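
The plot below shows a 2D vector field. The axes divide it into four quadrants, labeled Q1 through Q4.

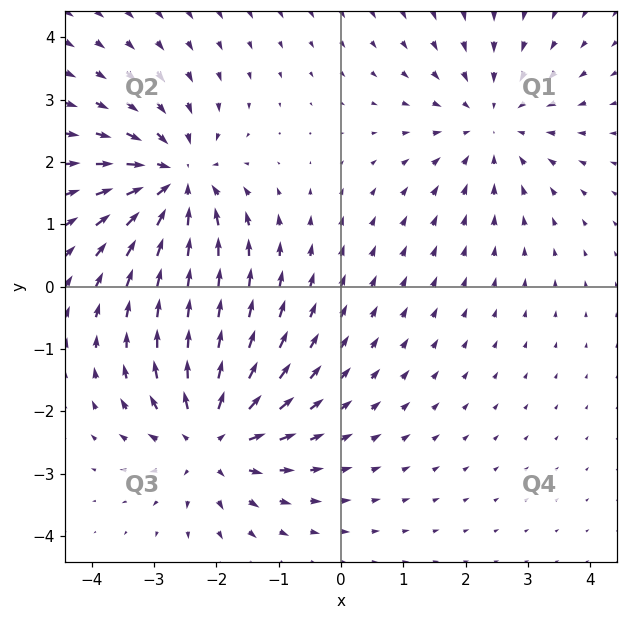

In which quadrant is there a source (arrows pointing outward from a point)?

The source sits at approximately (-2.1, -2.4), which lies in quadrant Q3. The divergence there is about +5, positive as expected for a source.

Q3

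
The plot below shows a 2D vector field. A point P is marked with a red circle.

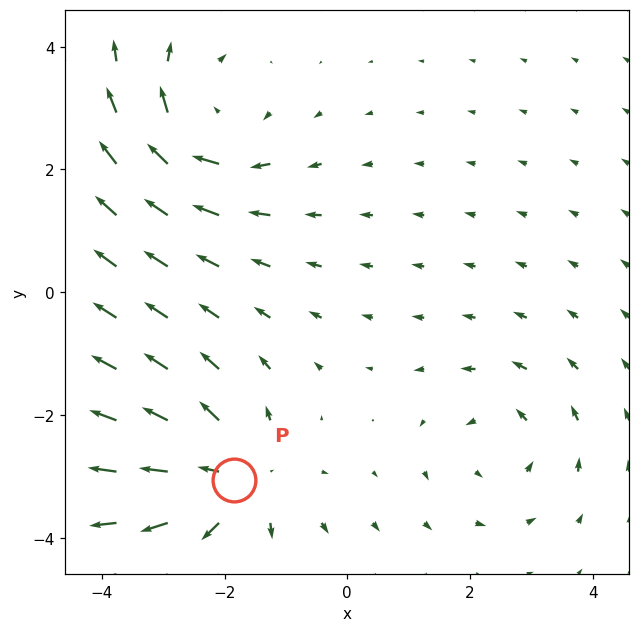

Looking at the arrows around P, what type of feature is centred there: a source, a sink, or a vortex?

At P (-1.8, -3.1) the arrows spread outward. Divergence about +4, curl ≈0 — positive divergence with near-zero curl is a source.

source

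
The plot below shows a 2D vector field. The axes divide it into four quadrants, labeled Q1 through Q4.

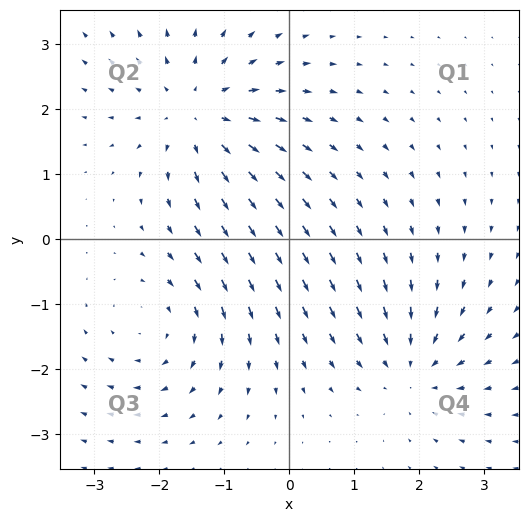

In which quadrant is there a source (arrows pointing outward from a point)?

The source sits at approximately (-1.4, 1.9), which lies in quadrant Q2. The divergence there is about +5, positive as expected for a source.

Q2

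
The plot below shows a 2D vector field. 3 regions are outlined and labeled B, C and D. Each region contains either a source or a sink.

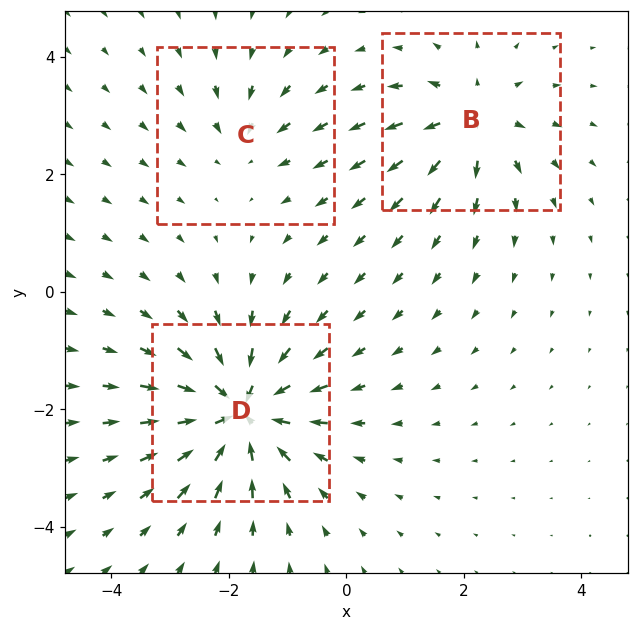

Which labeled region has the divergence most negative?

D

Divergence at each region's feature centre — B: about +4, C: about -2, D: about -6. Region D is most negative.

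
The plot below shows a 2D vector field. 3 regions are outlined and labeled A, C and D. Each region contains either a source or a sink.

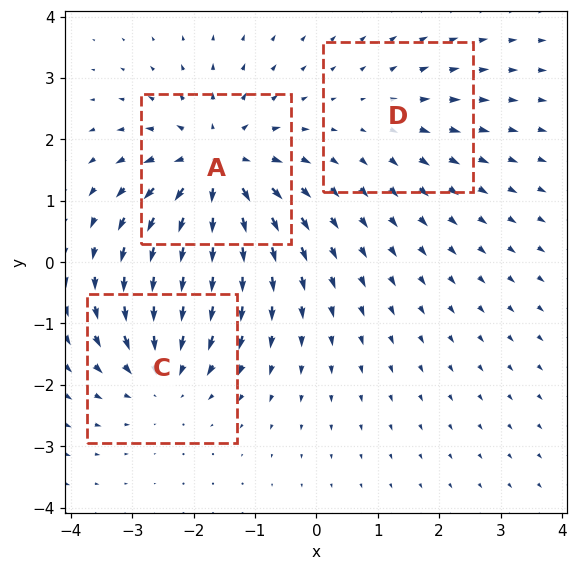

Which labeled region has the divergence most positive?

Divergence at each region's feature centre — A: about +5, C: about -3, D: about +2. Region A is most positive.

A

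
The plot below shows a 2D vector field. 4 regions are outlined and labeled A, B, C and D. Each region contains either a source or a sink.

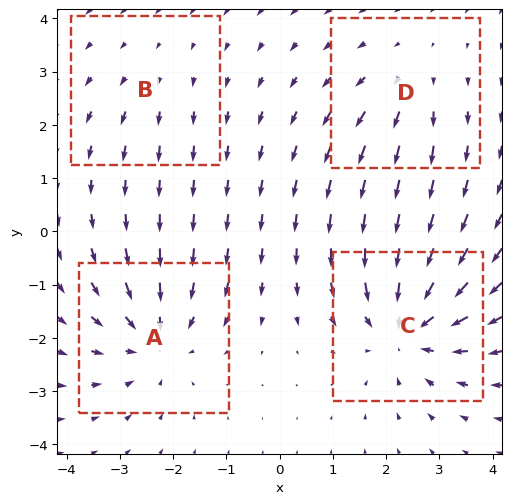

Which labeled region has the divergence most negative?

C

Divergence at each region's feature centre — A: about -5, B: about +2, C: about -6, D: about +3. Region C is most negative.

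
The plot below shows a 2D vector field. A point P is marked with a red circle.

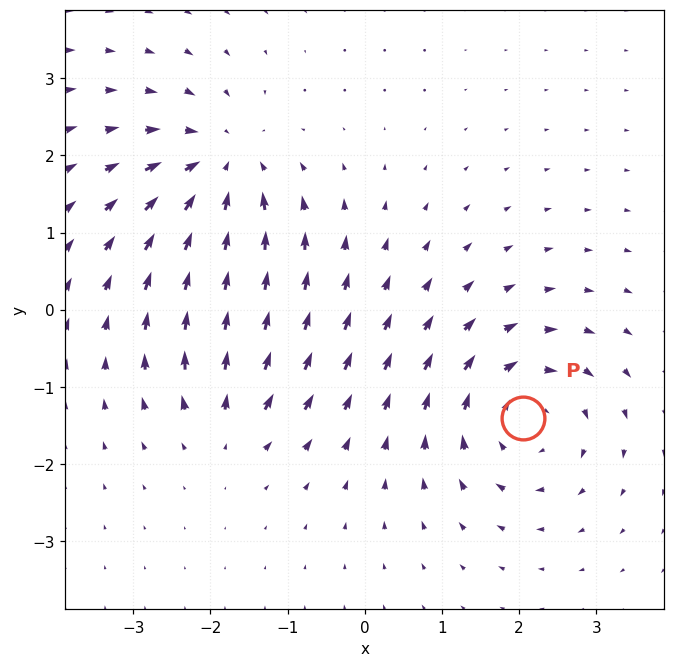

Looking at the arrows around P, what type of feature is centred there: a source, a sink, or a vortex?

vortex

At P (2.1, -1.4) the arrows circulate clockwise. Divergence ≈0, curl about -5 — near-zero divergence with nonzero curl is a vortex.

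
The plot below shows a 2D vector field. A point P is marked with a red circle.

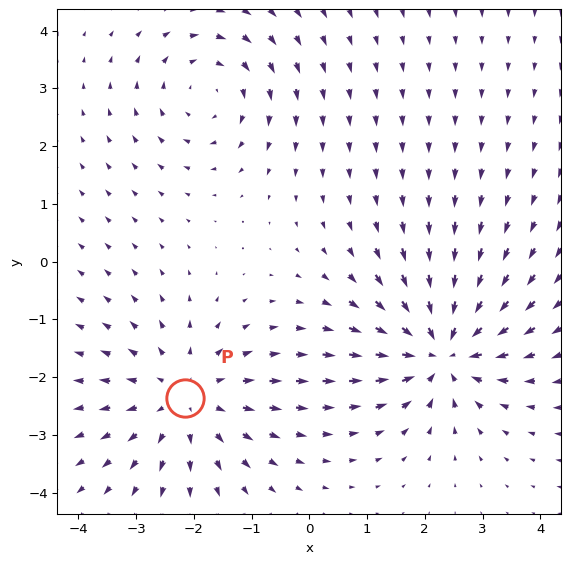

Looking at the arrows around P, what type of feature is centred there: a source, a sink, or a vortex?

At P (-2.1, -2.4) the arrows spread outward. Divergence about +3, curl ≈0 — positive divergence with near-zero curl is a source.

source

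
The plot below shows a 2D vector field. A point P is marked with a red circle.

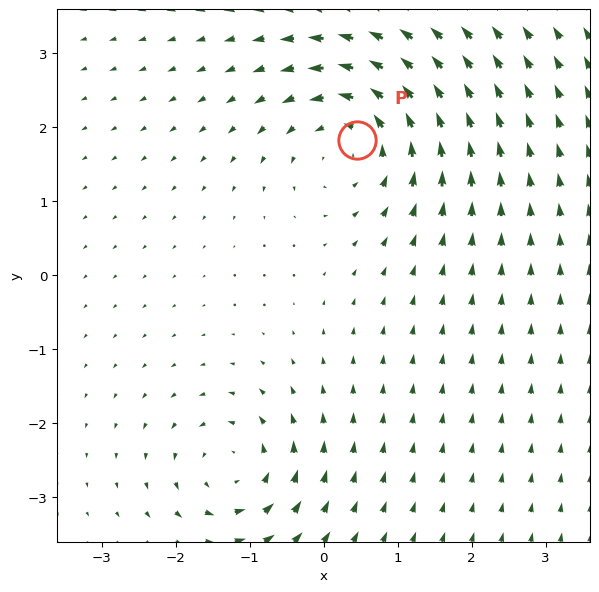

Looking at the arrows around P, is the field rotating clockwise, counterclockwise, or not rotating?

counterclockwise

Near P at (0.5, 1.8) the arrows circulate counterclockwise. The curl (z-component) there is about +5; positive curl means counterclockwise rotation.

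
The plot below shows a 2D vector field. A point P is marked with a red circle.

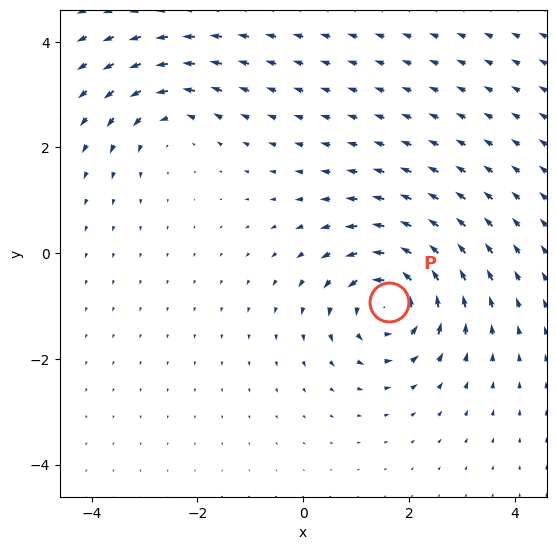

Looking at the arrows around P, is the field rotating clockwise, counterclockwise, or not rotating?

Near P at (1.6, -0.9) the arrows circulate counterclockwise. The curl (z-component) there is about +6; positive curl means counterclockwise rotation.

counterclockwise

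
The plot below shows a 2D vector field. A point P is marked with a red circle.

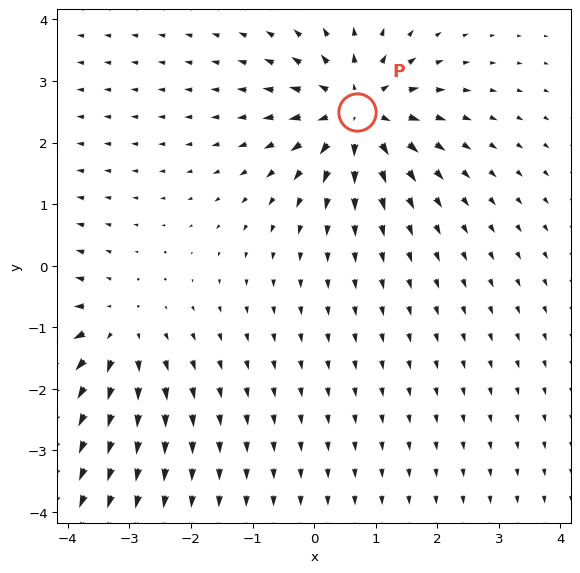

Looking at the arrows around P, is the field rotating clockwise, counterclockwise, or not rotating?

not rotating

Near P at (0.7, 2.5) the arrows show no circulation. The curl there is ≈0.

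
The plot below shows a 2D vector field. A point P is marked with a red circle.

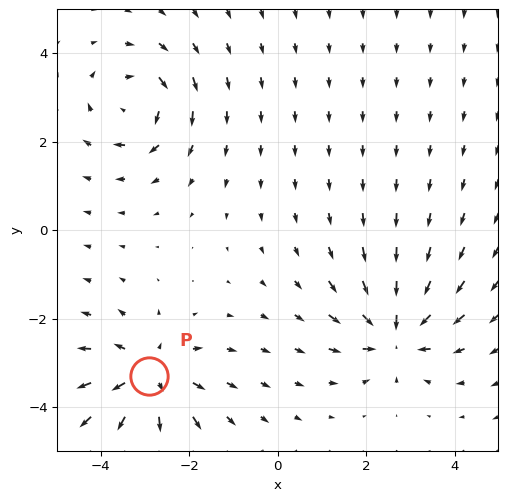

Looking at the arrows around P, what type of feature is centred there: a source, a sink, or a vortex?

source

At P (-2.9, -3.3) the arrows spread outward. Divergence about +4, curl ≈0 — positive divergence with near-zero curl is a source.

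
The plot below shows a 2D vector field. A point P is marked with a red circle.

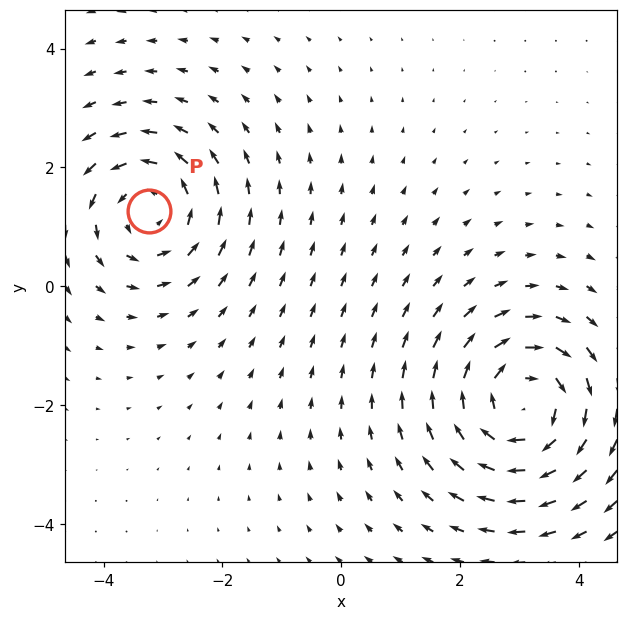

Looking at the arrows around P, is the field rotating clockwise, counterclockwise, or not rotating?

counterclockwise

Near P at (-3.2, 1.3) the arrows circulate counterclockwise. The curl (z-component) there is about +2; positive curl means counterclockwise rotation.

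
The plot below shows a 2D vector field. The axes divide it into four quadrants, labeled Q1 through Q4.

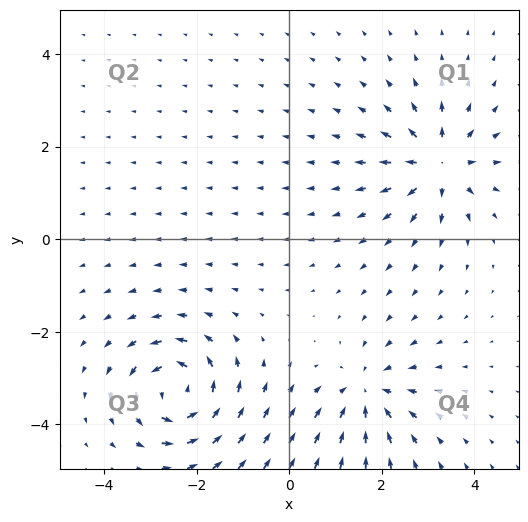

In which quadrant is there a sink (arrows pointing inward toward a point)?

The sink sits at approximately (1.7, -3.3), which lies in quadrant Q4. The divergence there is about -4, negative as expected for a sink.

Q4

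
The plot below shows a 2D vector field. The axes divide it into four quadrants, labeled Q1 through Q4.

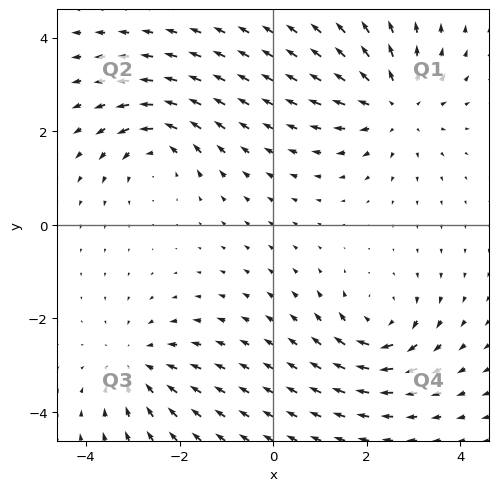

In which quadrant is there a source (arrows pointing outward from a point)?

Q1

The source sits at approximately (2.6, 2.5), which lies in quadrant Q1. The divergence there is about +4, positive as expected for a source.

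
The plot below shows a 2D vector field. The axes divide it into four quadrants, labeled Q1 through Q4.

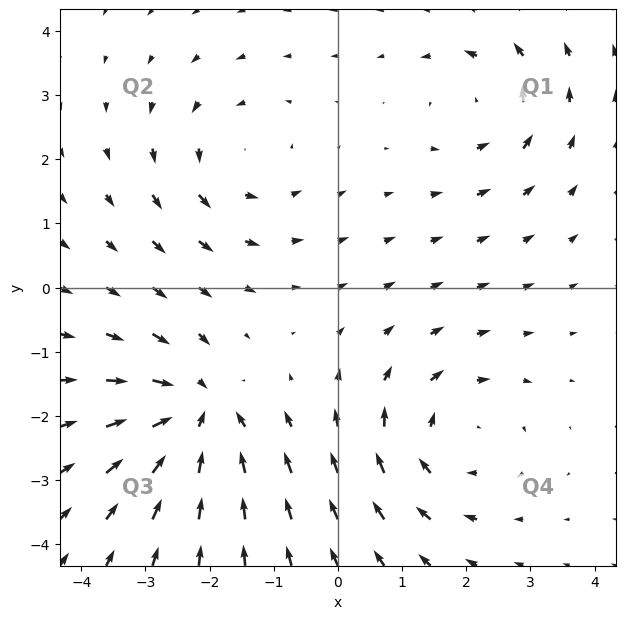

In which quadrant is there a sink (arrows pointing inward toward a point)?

Q3

The sink sits at approximately (-2.2, -2.0), which lies in quadrant Q3. The divergence there is about -6, negative as expected for a sink.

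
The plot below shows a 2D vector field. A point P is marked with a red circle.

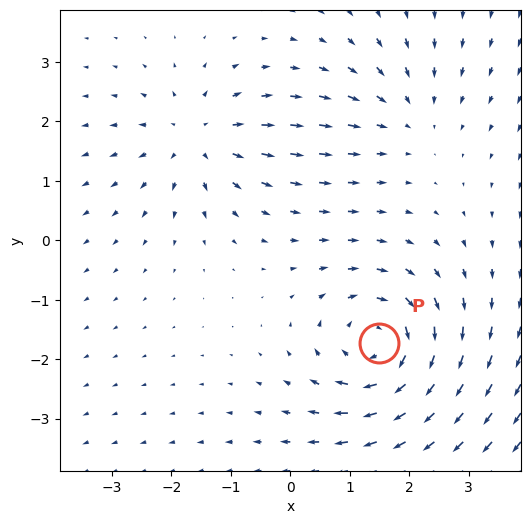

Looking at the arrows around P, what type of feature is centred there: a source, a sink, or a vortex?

At P (1.5, -1.7) the arrows circulate clockwise. Divergence ≈0, curl about -5 — near-zero divergence with nonzero curl is a vortex.

vortex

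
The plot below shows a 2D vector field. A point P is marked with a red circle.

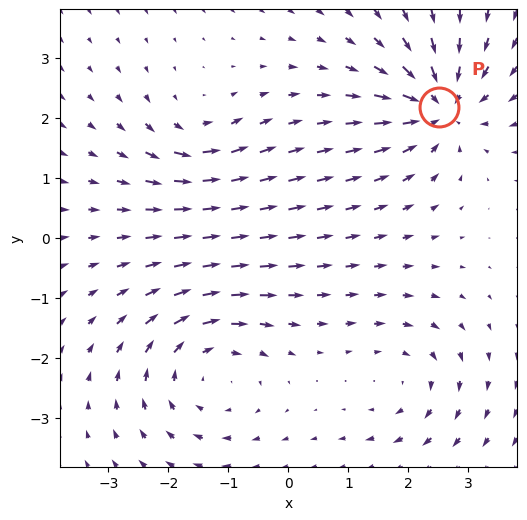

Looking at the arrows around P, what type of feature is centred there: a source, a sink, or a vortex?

At P (2.5, 2.2) the arrows converge inward. Divergence about -6, curl ≈0 — negative divergence with near-zero curl is a sink.

sink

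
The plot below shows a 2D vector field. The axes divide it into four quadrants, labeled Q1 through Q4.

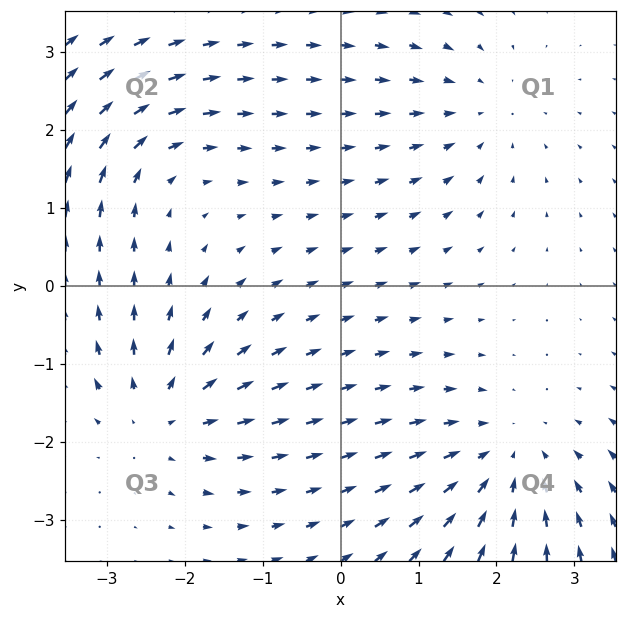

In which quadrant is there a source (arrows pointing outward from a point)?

The source sits at approximately (-2.3, -1.6), which lies in quadrant Q3. The divergence there is about +4, positive as expected for a source.

Q3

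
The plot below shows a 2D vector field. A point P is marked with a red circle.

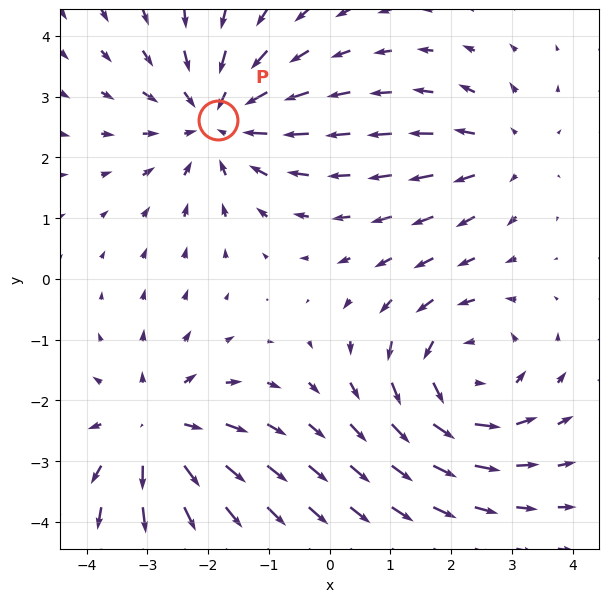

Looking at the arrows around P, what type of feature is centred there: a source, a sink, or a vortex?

sink

At P (-1.8, 2.6) the arrows converge inward. Divergence about -4, curl ≈0 — negative divergence with near-zero curl is a sink.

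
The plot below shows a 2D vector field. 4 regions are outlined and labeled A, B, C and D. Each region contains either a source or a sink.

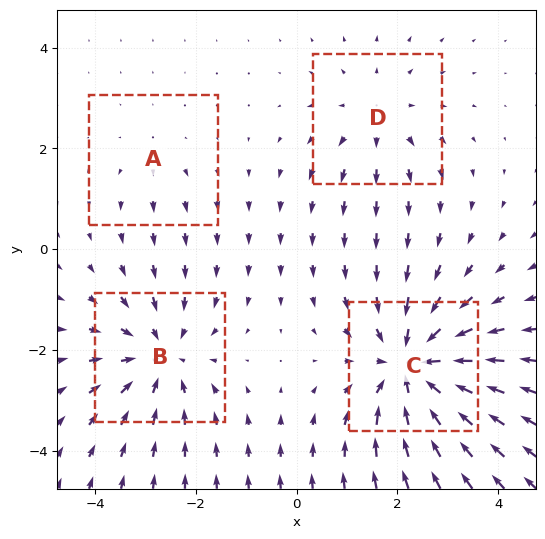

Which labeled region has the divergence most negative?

Divergence at each region's feature centre — A: about +2, B: about -4, C: about -6, D: about +3. Region C is most negative.

C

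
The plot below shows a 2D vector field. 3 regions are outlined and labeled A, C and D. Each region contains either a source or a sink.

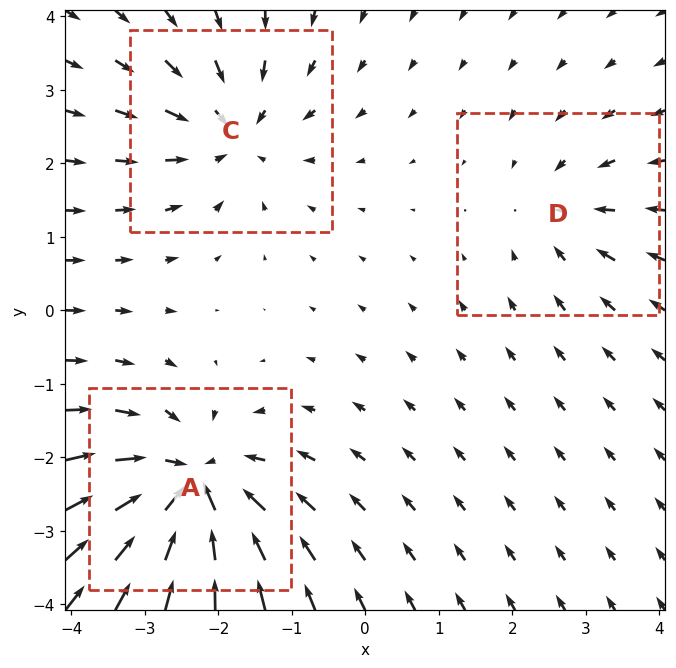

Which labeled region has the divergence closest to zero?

Divergence at each region's feature centre — A: about -5, C: about -4, D: about -2. Region D is closest to zero.

D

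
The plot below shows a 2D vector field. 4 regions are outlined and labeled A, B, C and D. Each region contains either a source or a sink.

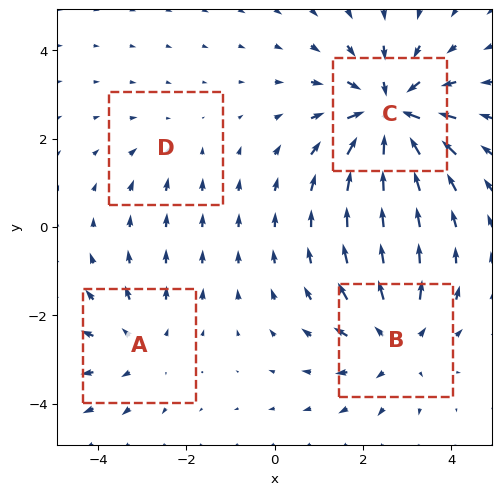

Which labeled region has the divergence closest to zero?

D

Divergence at each region's feature centre — A: about +3, B: about +4, C: about -6, D: about -2. Region D is closest to zero.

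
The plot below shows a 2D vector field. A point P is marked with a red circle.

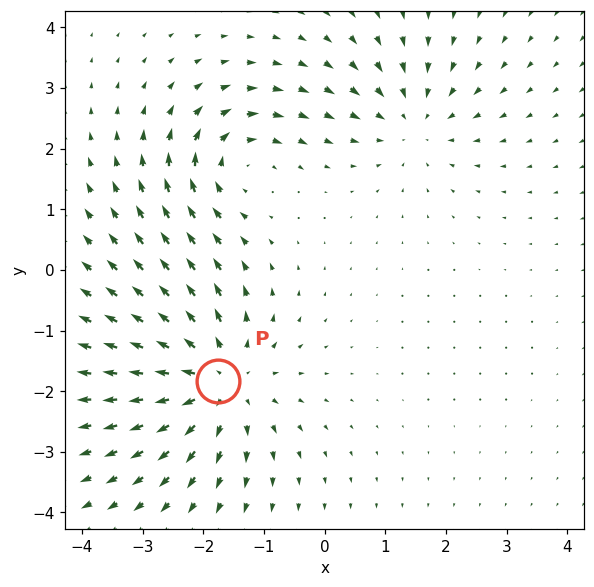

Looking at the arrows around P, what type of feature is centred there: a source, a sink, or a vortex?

source

At P (-1.8, -1.8) the arrows spread outward. Divergence about +5, curl ≈0 — positive divergence with near-zero curl is a source.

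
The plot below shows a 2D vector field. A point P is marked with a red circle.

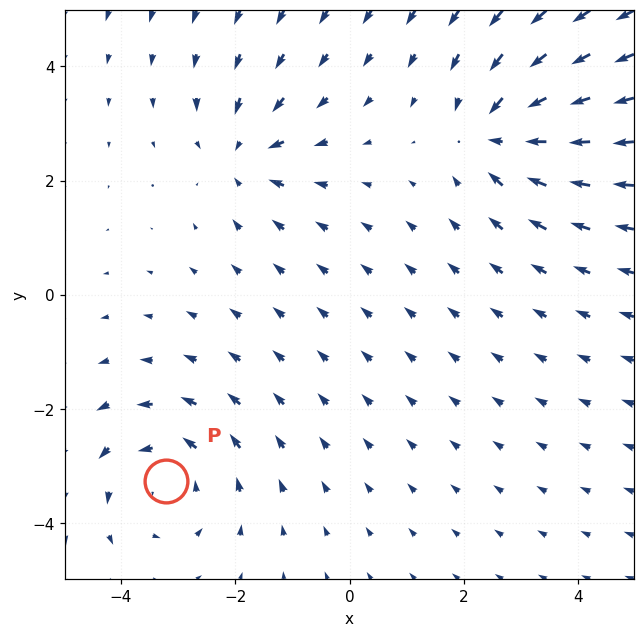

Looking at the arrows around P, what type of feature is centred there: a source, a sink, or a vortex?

vortex

At P (-3.2, -3.3) the arrows circulate counterclockwise. Divergence ≈0, curl about +3 — near-zero divergence with nonzero curl is a vortex.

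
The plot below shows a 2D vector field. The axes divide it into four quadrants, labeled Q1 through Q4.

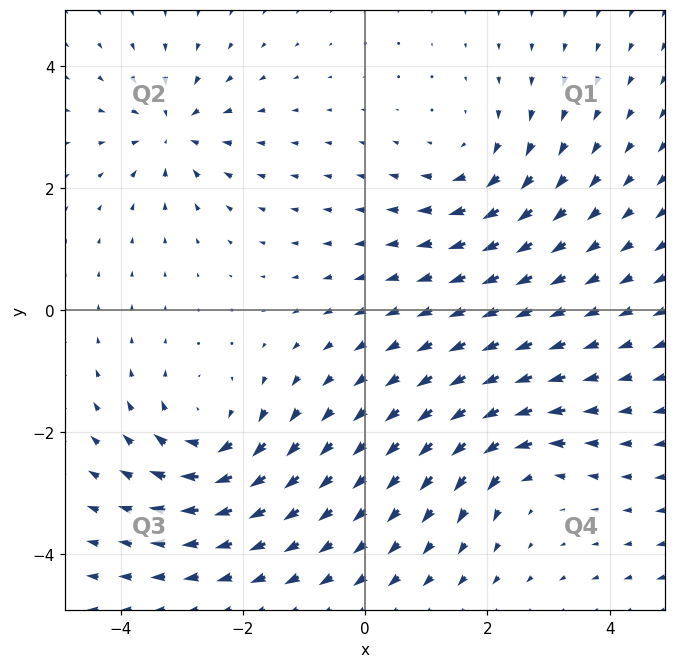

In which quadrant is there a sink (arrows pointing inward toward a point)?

Q2

The sink sits at approximately (-3.2, 2.9), which lies in quadrant Q2. The divergence there is about -5, negative as expected for a sink.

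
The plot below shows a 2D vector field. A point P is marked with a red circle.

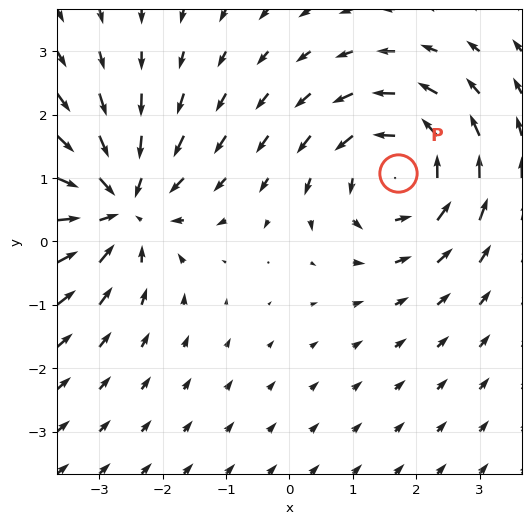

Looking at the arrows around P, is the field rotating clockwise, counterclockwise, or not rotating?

counterclockwise

Near P at (1.7, 1.1) the arrows circulate counterclockwise. The curl (z-component) there is about +3; positive curl means counterclockwise rotation.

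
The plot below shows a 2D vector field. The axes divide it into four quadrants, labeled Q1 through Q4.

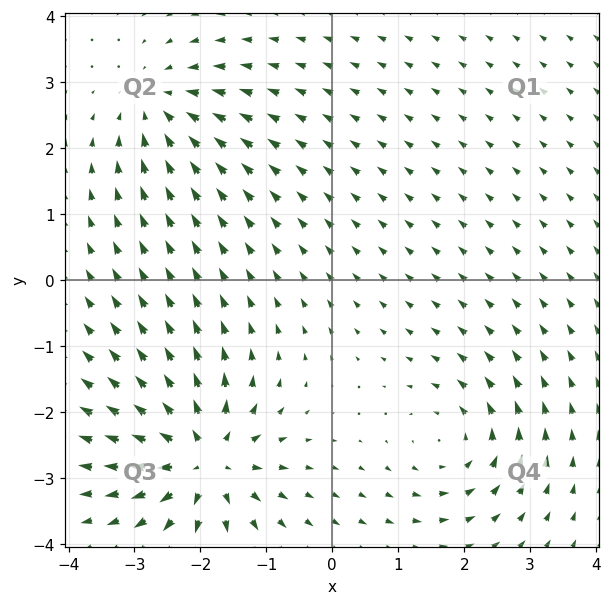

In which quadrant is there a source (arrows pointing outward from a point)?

The source sits at approximately (-1.9, -2.7), which lies in quadrant Q3. The divergence there is about +7, positive as expected for a source.

Q3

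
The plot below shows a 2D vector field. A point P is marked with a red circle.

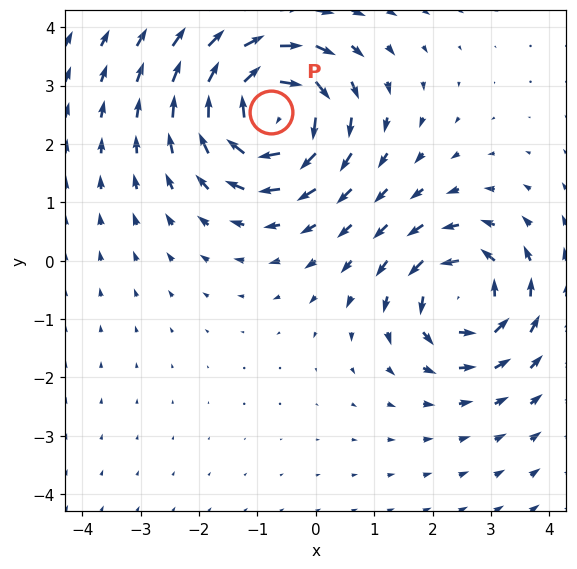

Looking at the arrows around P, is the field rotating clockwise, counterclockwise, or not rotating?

clockwise

Near P at (-0.8, 2.5) the arrows circulate clockwise. The curl (z-component) there is about -5; negative curl means clockwise rotation.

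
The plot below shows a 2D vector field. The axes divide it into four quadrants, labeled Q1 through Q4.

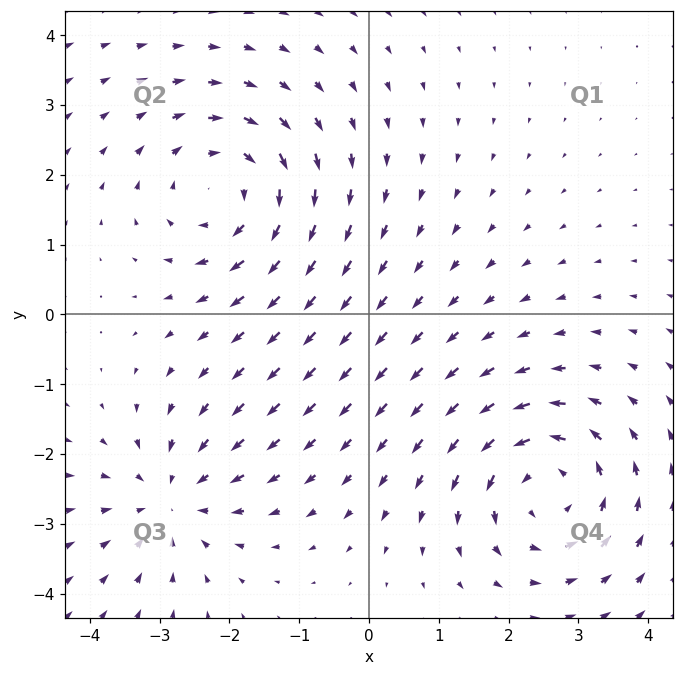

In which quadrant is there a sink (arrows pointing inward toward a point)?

The sink sits at approximately (-2.8, -2.6), which lies in quadrant Q3. The divergence there is about -4, negative as expected for a sink.

Q3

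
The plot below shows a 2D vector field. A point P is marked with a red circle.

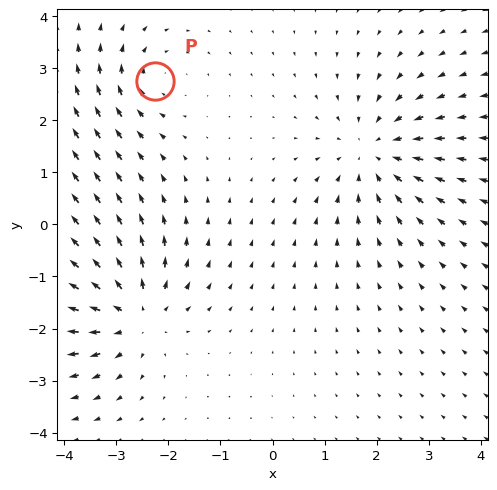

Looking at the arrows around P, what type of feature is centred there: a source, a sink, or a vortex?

At P (-2.3, 2.7) the arrows circulate clockwise. Divergence ≈0, curl about -3 — near-zero divergence with nonzero curl is a vortex.

vortex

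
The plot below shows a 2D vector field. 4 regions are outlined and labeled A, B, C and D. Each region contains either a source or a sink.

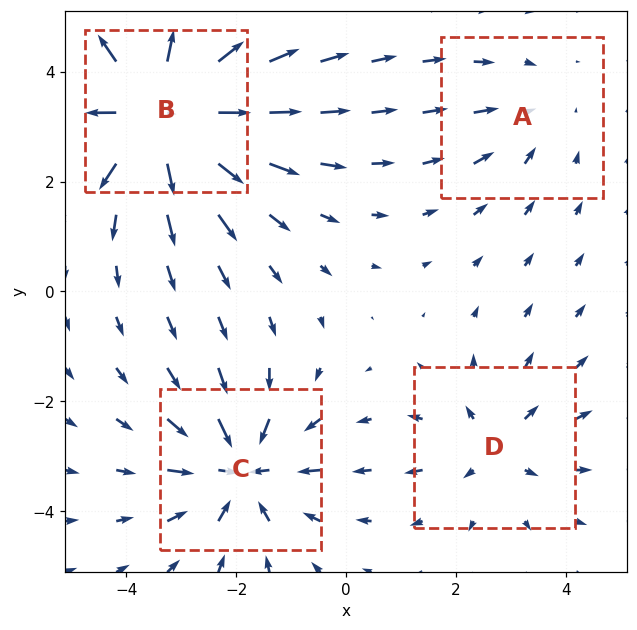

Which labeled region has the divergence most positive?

B

Divergence at each region's feature centre — A: about -2, B: about +7, C: about -5, D: about +3. Region B is most positive.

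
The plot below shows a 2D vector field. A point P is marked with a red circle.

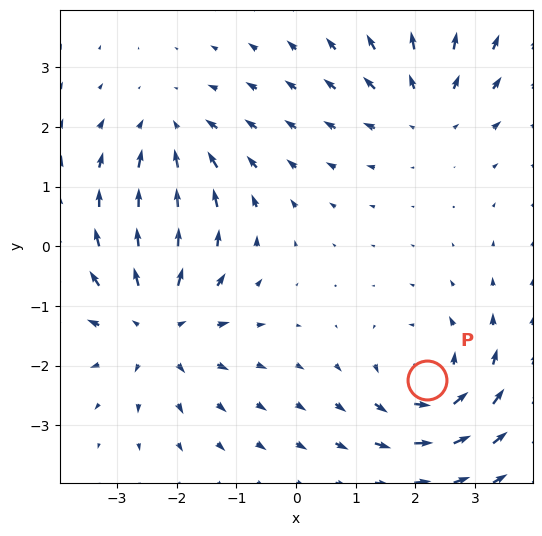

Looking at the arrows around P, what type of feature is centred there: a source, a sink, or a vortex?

vortex

At P (2.2, -2.2) the arrows circulate counterclockwise. Divergence ≈0, curl about +4 — near-zero divergence with nonzero curl is a vortex.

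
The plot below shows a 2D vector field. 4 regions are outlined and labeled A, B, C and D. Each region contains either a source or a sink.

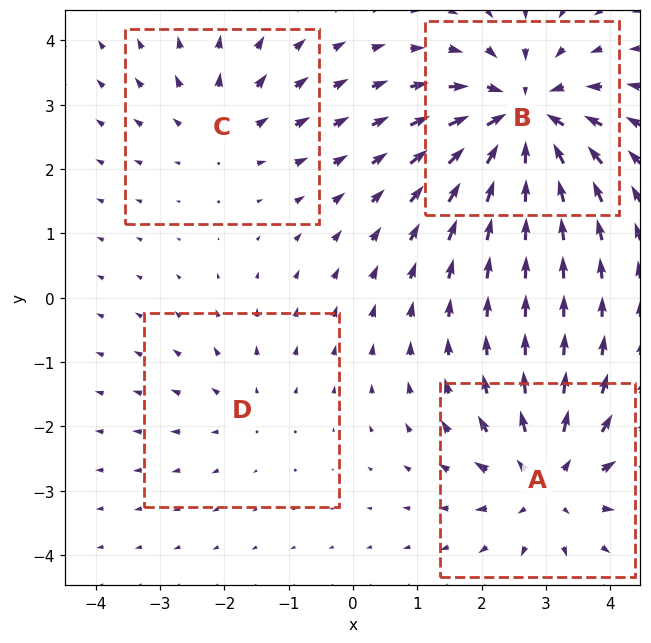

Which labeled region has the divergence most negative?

B

Divergence at each region's feature centre — A: about +5, B: about -7, C: about +3, D: about +2. Region B is most negative.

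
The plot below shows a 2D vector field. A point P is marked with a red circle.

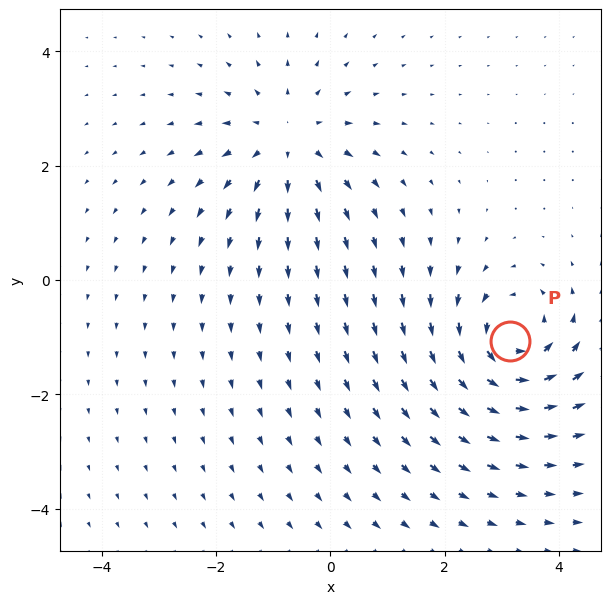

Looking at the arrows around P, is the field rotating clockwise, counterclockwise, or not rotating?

counterclockwise

Near P at (3.1, -1.1) the arrows circulate counterclockwise. The curl (z-component) there is about +4; positive curl means counterclockwise rotation.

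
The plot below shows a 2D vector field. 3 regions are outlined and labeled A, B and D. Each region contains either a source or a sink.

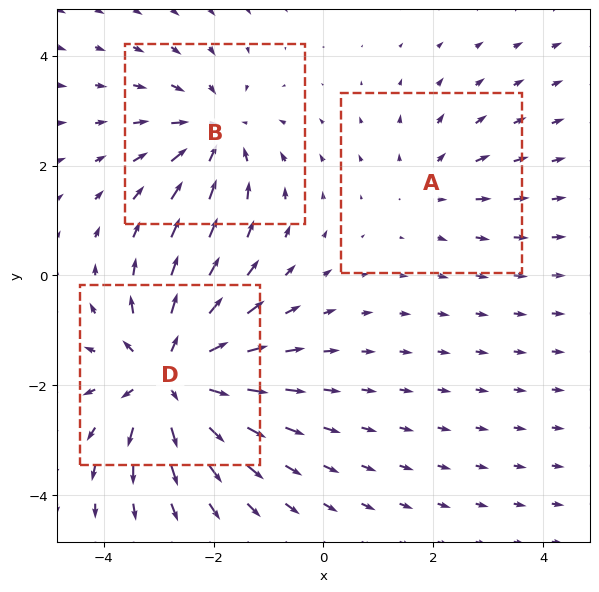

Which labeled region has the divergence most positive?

Divergence at each region's feature centre — A: about +2, B: about -3, D: about +5. Region D is most positive.

D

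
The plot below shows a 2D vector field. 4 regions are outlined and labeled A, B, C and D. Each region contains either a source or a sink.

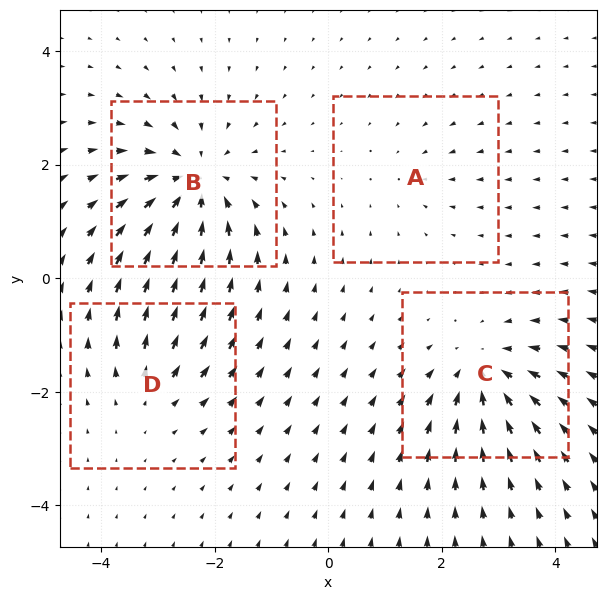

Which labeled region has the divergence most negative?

Divergence at each region's feature centre — A: about -2, B: about -7, C: about -5, D: about +3. Region B is most negative.

B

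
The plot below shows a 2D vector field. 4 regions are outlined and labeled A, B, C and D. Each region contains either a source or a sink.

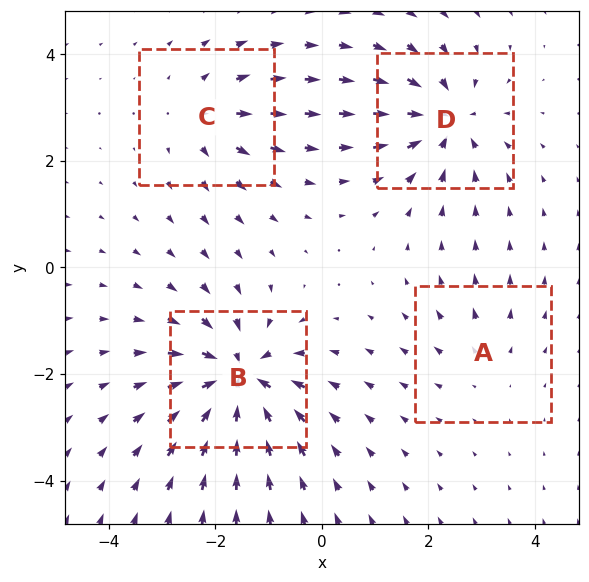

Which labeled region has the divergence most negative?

B

Divergence at each region's feature centre — A: about +2, B: about -8, C: about +4, D: about -6. Region B is most negative.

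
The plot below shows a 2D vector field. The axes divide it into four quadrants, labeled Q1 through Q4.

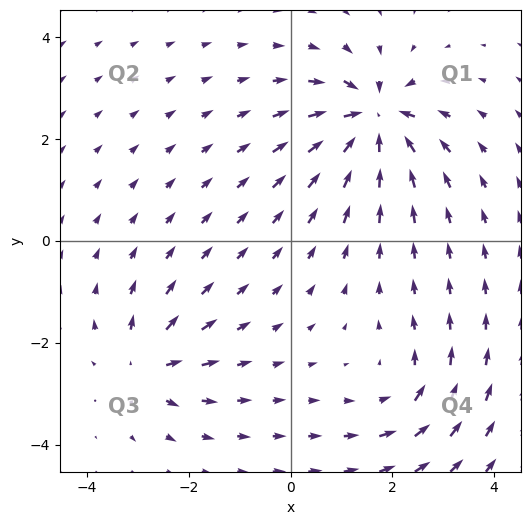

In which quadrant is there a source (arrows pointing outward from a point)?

The source sits at approximately (-2.8, -2.5), which lies in quadrant Q3. The divergence there is about +4, positive as expected for a source.

Q3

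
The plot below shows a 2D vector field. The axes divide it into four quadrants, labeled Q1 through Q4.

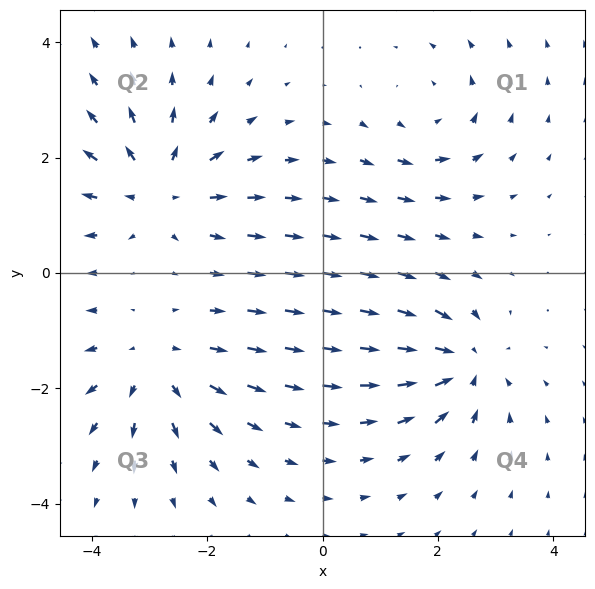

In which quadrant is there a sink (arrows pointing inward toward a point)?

Q4

The sink sits at approximately (2.4, -1.6), which lies in quadrant Q4. The divergence there is about -5, negative as expected for a sink.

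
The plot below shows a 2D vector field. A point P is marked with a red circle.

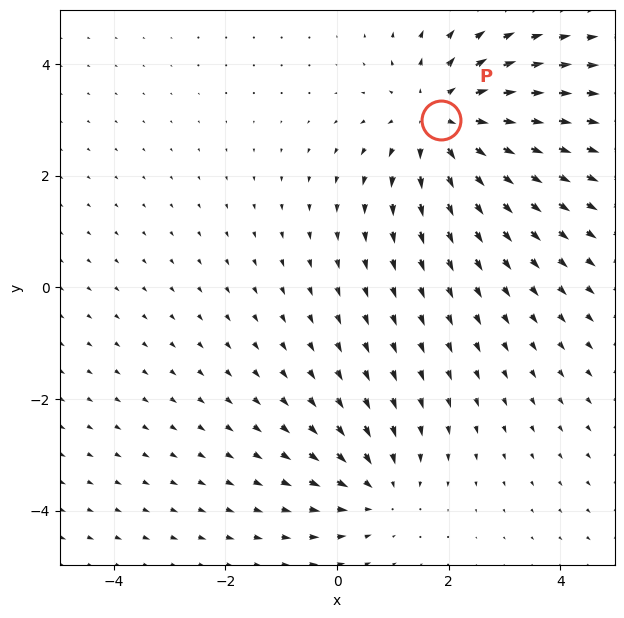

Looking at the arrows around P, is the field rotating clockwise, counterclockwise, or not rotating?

Near P at (1.9, 3.0) the arrows show no circulation. The curl there is ≈0.

not rotating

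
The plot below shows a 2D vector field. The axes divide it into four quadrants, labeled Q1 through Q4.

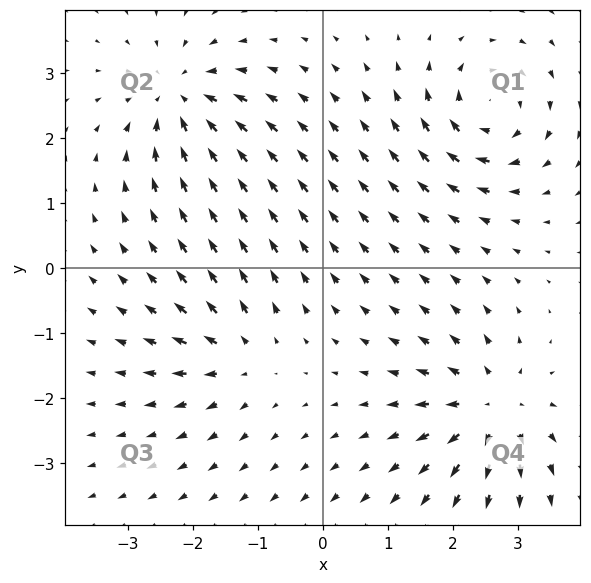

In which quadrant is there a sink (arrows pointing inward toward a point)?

Q2

The sink sits at approximately (-2.2, 2.6), which lies in quadrant Q2. The divergence there is about -6, negative as expected for a sink.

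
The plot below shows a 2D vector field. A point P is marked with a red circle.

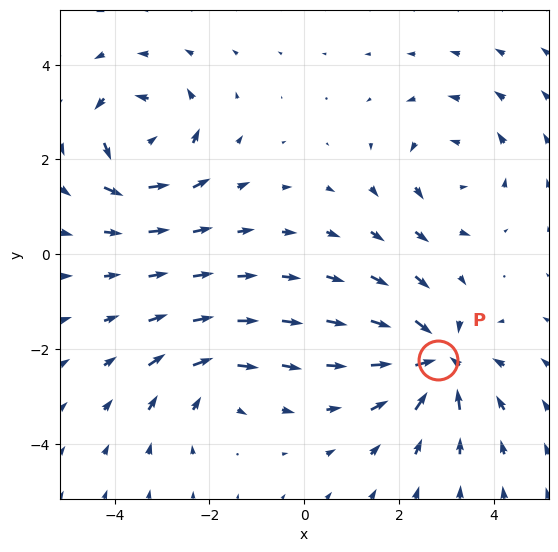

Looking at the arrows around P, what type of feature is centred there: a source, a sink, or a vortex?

sink

At P (2.8, -2.2) the arrows converge inward. Divergence about -7, curl ≈0 — negative divergence with near-zero curl is a sink.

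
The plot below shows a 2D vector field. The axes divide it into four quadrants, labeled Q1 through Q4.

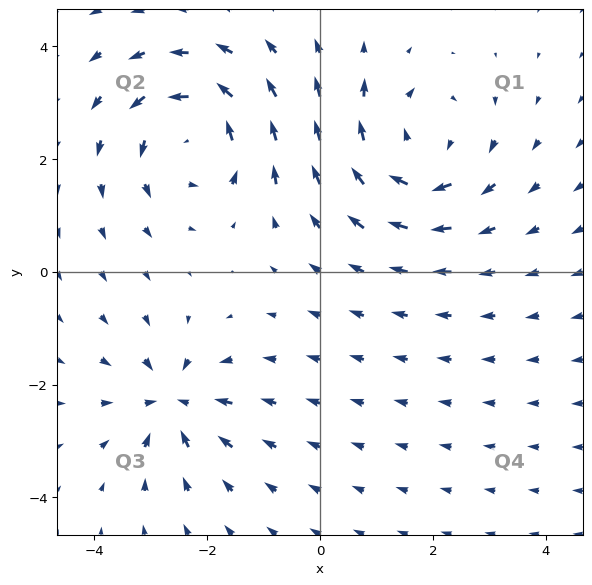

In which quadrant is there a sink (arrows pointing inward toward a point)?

The sink sits at approximately (-2.6, -2.3), which lies in quadrant Q3. The divergence there is about -4, negative as expected for a sink.

Q3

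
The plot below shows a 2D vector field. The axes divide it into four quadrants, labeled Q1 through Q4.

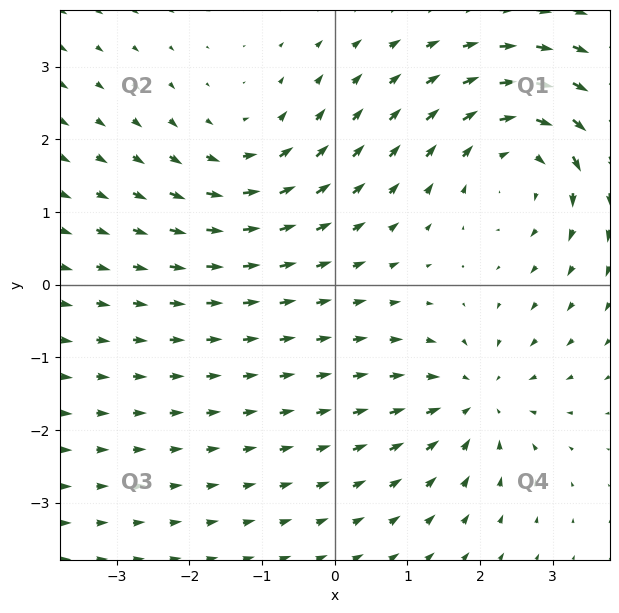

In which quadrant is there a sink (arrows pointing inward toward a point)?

Q4

The sink sits at approximately (1.9, -1.6), which lies in quadrant Q4. The divergence there is about -3, negative as expected for a sink.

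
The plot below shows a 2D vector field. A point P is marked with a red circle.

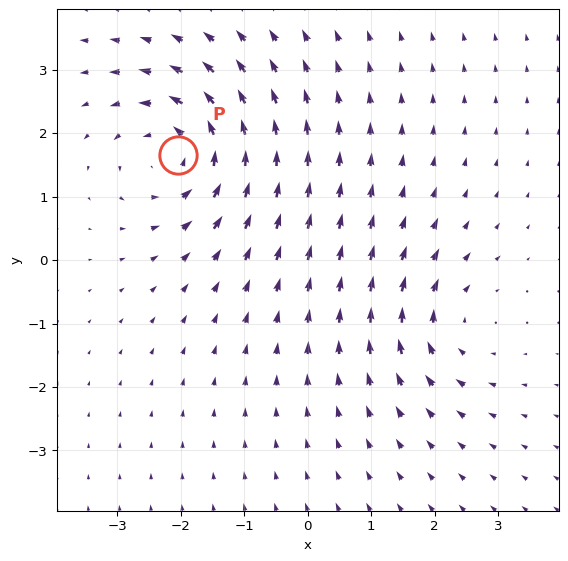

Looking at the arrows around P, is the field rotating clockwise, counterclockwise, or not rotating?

Near P at (-2.0, 1.7) the arrows circulate counterclockwise. The curl (z-component) there is about +4; positive curl means counterclockwise rotation.

counterclockwise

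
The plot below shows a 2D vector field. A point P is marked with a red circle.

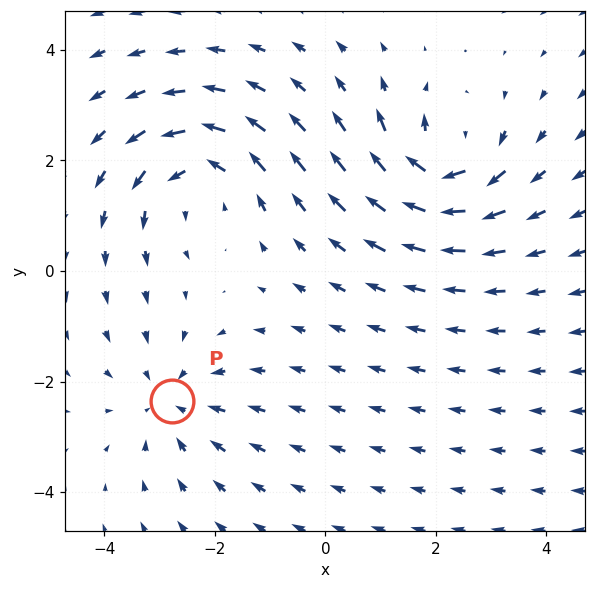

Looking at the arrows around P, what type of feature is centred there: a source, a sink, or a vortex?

sink

At P (-2.8, -2.4) the arrows converge inward. Divergence about -2, curl ≈0 — negative divergence with near-zero curl is a sink.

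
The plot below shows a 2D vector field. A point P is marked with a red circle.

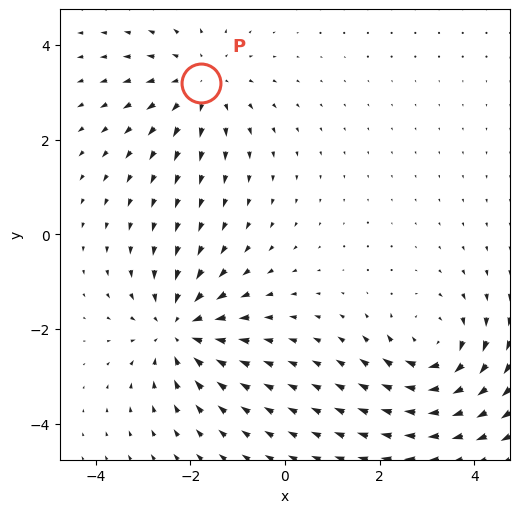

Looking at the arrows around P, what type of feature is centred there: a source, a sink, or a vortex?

At P (-1.8, 3.2) the arrows spread outward. Divergence about +3, curl ≈0 — positive divergence with near-zero curl is a source.

source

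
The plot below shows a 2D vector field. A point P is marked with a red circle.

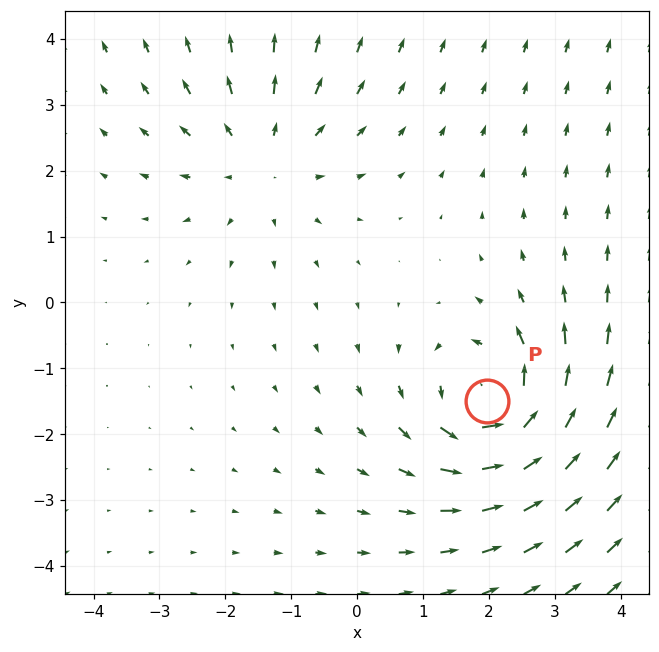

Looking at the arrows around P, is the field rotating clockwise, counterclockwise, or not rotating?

counterclockwise

Near P at (2.0, -1.5) the arrows circulate counterclockwise. The curl (z-component) there is about +5; positive curl means counterclockwise rotation.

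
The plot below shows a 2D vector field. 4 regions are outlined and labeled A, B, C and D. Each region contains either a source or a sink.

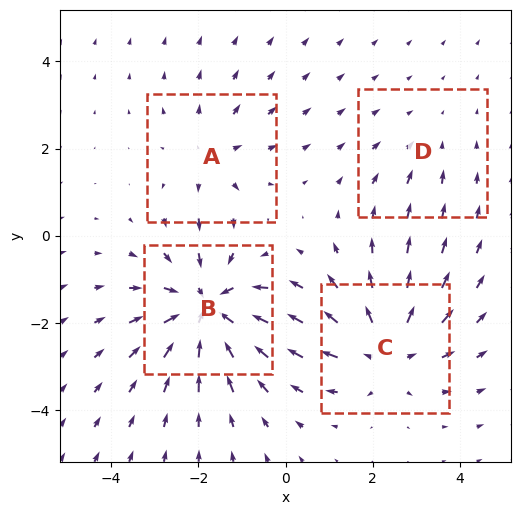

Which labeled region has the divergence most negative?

B

Divergence at each region's feature centre — A: about +3, B: about -6, C: about +4, D: about -2. Region B is most negative.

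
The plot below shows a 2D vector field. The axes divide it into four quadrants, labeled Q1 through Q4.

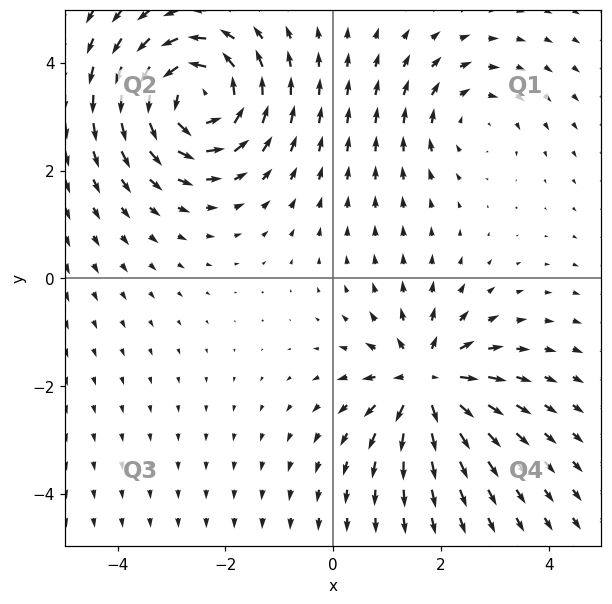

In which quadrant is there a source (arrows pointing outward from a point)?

Q4

The source sits at approximately (1.7, -1.9), which lies in quadrant Q4. The divergence there is about +5, positive as expected for a source.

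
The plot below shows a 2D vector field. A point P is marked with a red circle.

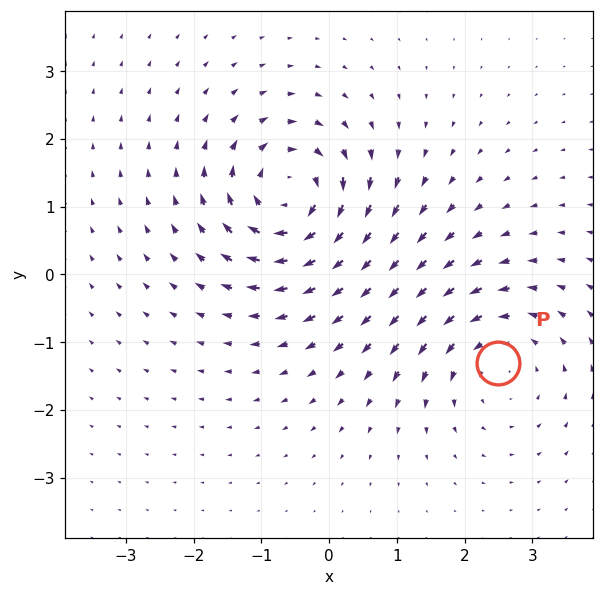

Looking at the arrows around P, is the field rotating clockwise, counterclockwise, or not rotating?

Near P at (2.5, -1.3) the arrows circulate counterclockwise. The curl (z-component) there is about +3; positive curl means counterclockwise rotation.

counterclockwise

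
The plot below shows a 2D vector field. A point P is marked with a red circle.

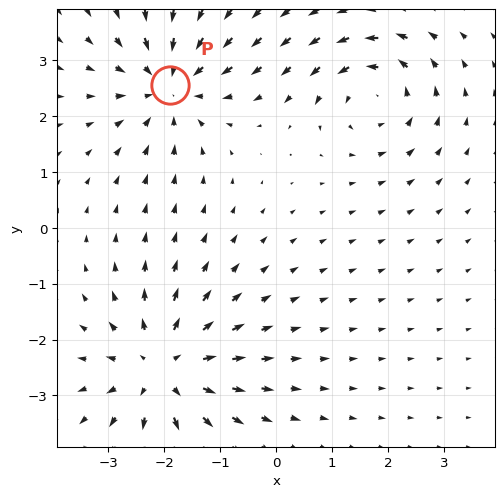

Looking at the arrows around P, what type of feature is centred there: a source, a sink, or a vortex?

At P (-1.9, 2.6) the arrows converge inward. Divergence about -4, curl ≈0 — negative divergence with near-zero curl is a sink.

sink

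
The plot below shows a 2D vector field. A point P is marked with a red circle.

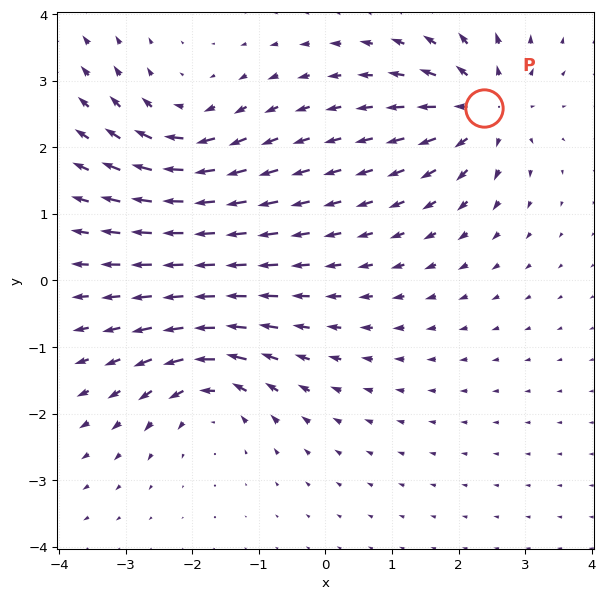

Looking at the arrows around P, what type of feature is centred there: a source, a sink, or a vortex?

source

At P (2.4, 2.6) the arrows spread outward. Divergence about +6, curl ≈0 — positive divergence with near-zero curl is a source.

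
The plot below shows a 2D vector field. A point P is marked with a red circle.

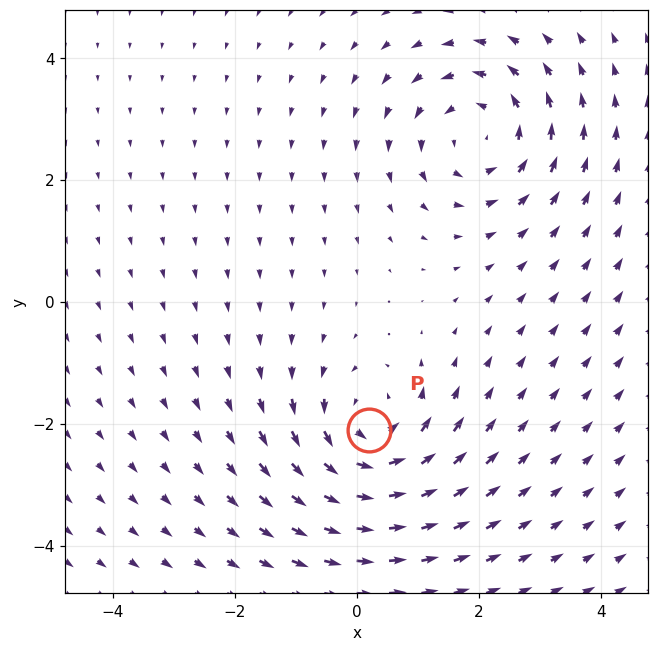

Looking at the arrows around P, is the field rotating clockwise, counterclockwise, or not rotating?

Near P at (0.2, -2.1) the arrows circulate counterclockwise. The curl (z-component) there is about +4; positive curl means counterclockwise rotation.

counterclockwise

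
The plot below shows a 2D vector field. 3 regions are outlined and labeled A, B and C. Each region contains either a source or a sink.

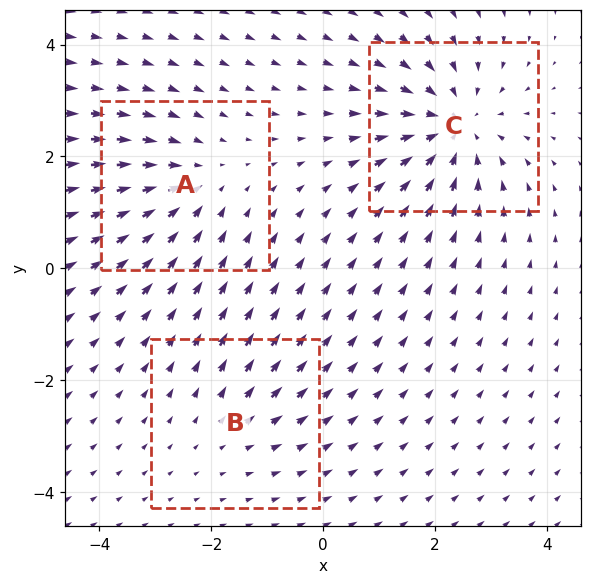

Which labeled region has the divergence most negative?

C

Divergence at each region's feature centre — A: about -3, B: about +2, C: about -5. Region C is most negative.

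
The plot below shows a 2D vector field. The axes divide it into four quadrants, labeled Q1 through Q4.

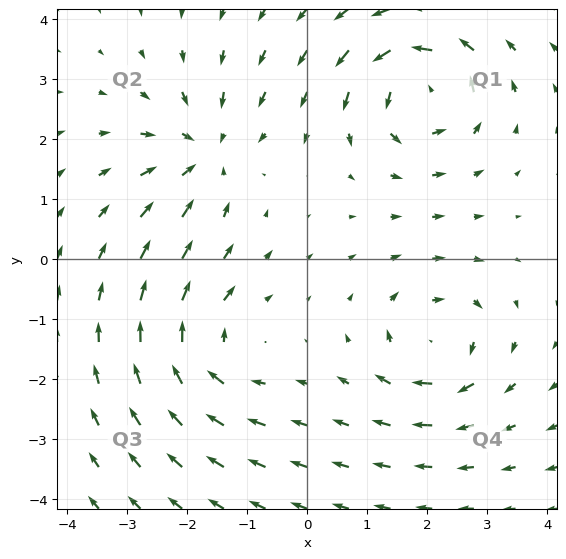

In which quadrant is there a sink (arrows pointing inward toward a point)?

The sink sits at approximately (-1.7, 1.8), which lies in quadrant Q2. The divergence there is about -3, negative as expected for a sink.

Q2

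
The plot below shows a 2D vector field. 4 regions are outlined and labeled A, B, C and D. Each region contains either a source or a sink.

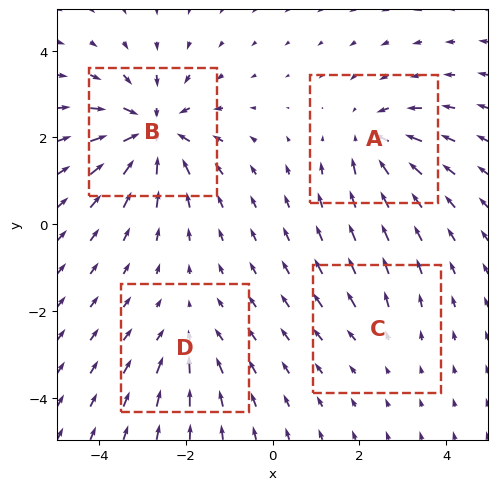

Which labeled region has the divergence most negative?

B

Divergence at each region's feature centre — A: about -5, B: about -7, C: about +2, D: about -3. Region B is most negative.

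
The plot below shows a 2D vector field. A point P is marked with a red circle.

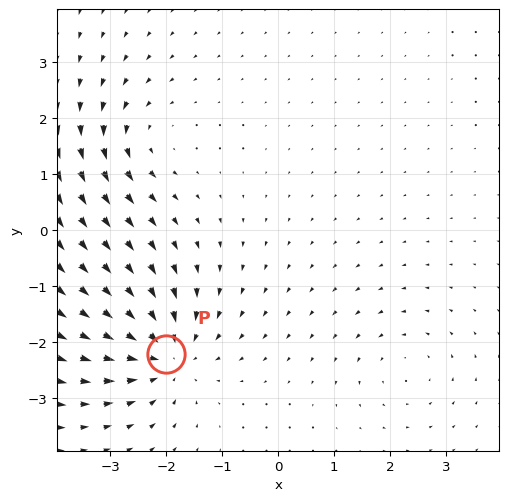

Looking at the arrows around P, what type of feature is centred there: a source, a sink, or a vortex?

sink

At P (-2.0, -2.2) the arrows converge inward. Divergence about -6, curl ≈0 — negative divergence with near-zero curl is a sink.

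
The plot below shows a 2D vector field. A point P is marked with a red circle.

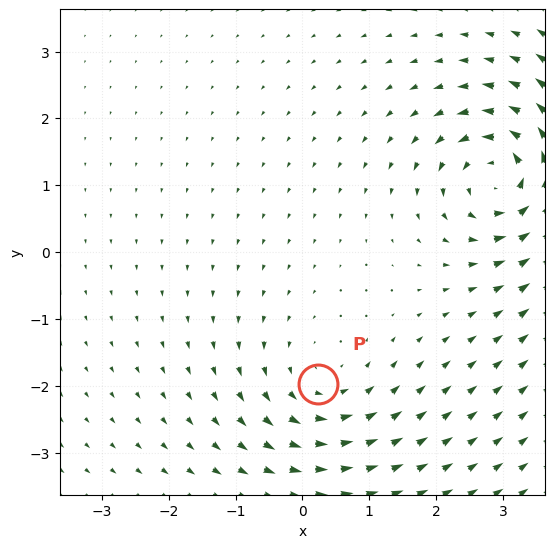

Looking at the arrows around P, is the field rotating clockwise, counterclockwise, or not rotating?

Near P at (0.2, -2.0) the arrows circulate counterclockwise. The curl (z-component) there is about +3; positive curl means counterclockwise rotation.

counterclockwise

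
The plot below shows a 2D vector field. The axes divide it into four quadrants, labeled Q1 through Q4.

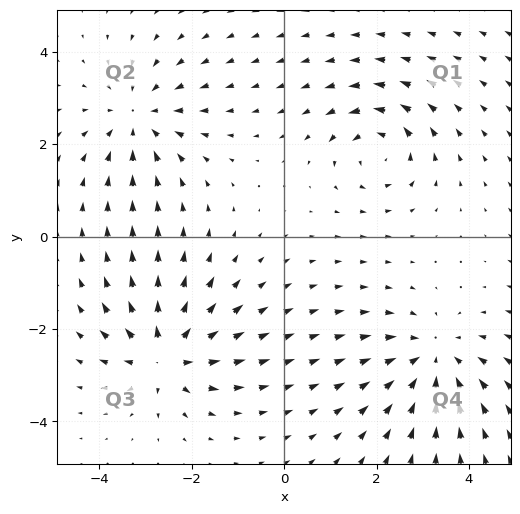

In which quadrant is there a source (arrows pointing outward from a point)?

Q3

The source sits at approximately (-2.6, -2.6), which lies in quadrant Q3. The divergence there is about +5, positive as expected for a source.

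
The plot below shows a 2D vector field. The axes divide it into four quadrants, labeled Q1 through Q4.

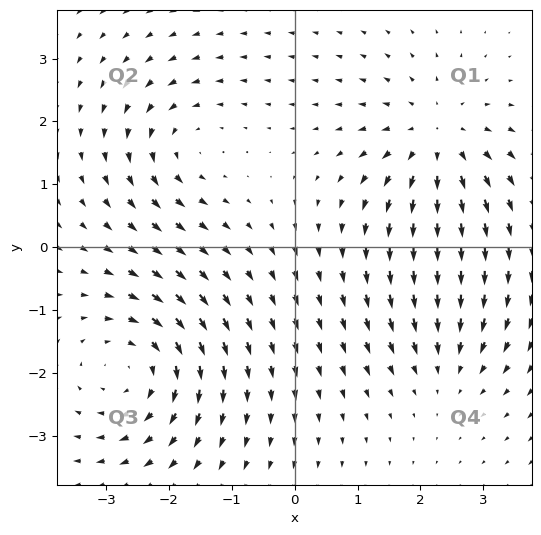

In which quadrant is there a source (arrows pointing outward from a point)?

The source sits at approximately (2.3, 1.7), which lies in quadrant Q1. The divergence there is about +4, positive as expected for a source.

Q1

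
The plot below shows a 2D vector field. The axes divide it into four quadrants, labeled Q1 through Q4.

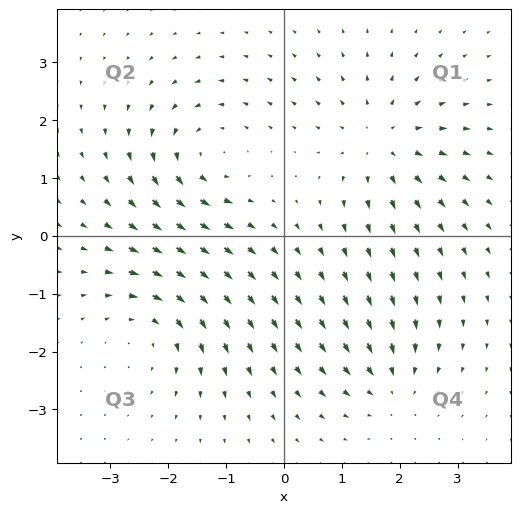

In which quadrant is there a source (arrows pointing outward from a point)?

The source sits at approximately (1.7, 1.6), which lies in quadrant Q1. The divergence there is about +5, positive as expected for a source.

Q1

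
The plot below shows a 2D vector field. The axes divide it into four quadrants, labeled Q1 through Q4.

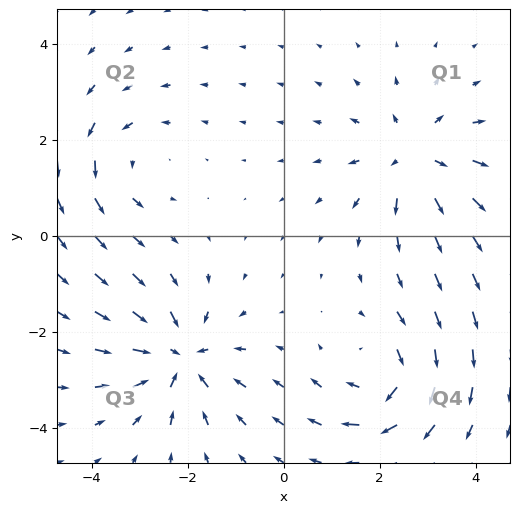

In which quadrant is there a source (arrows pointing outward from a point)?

Q1

The source sits at approximately (2.7, 1.6), which lies in quadrant Q1. The divergence there is about +4, positive as expected for a source.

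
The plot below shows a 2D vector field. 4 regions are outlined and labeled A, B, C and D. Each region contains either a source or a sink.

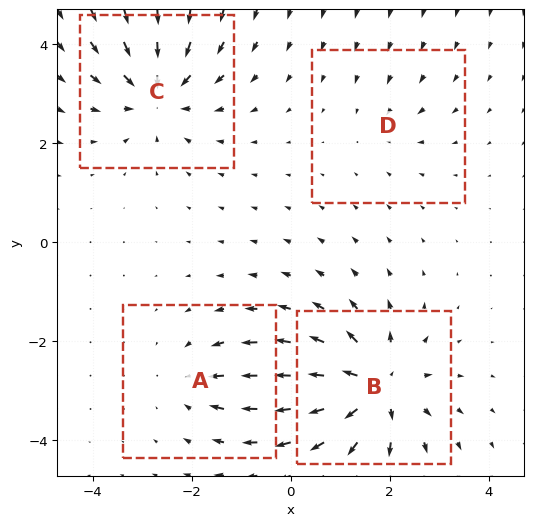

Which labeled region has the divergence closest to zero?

D

Divergence at each region's feature centre — A: about -3, B: about +7, C: about -6, D: about -2. Region D is closest to zero.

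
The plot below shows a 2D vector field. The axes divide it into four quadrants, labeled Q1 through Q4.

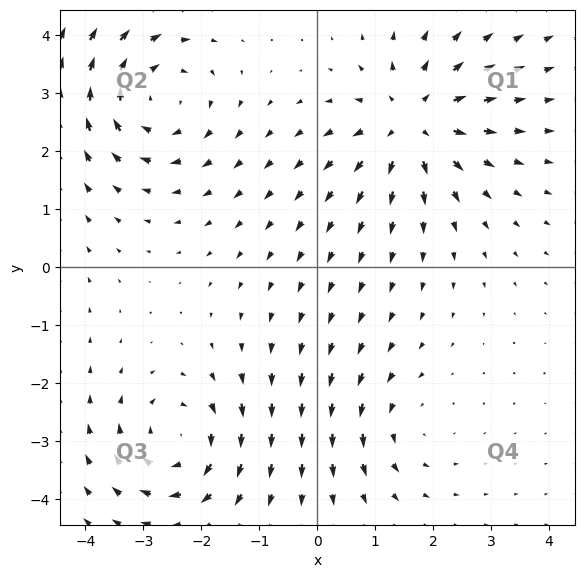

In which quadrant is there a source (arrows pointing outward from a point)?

Q1

The source sits at approximately (1.6, 2.5), which lies in quadrant Q1. The divergence there is about +4, positive as expected for a source.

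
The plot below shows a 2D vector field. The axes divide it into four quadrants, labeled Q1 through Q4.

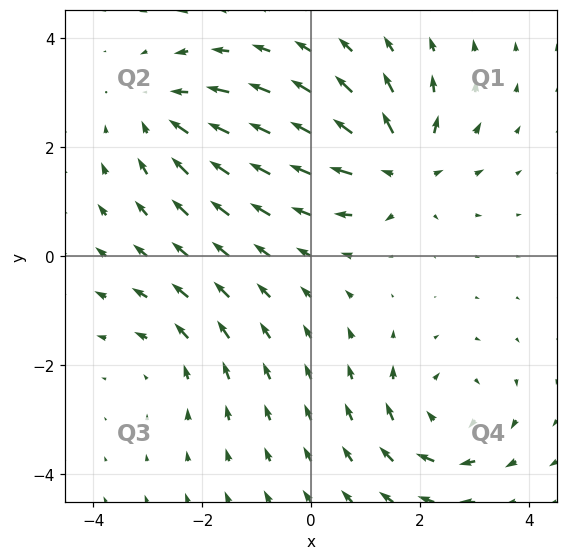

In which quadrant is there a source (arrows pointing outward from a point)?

Q1

The source sits at approximately (1.6, 1.6), which lies in quadrant Q1. The divergence there is about +6, positive as expected for a source.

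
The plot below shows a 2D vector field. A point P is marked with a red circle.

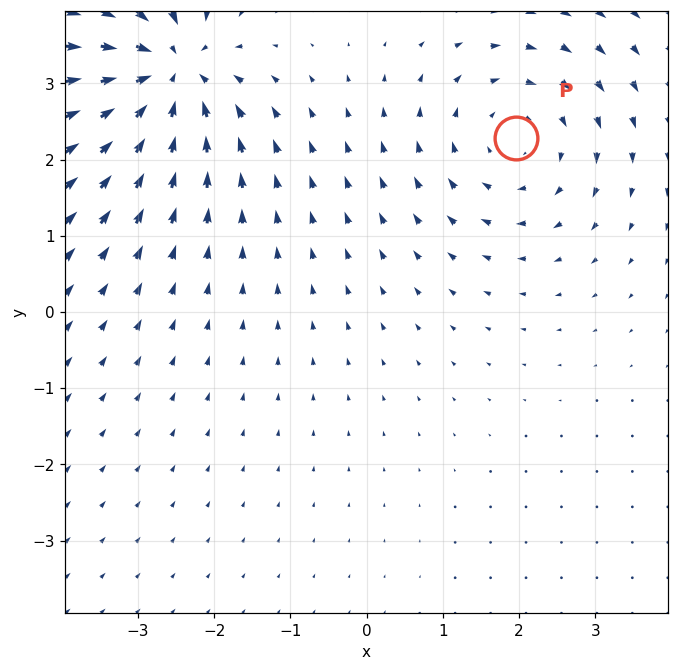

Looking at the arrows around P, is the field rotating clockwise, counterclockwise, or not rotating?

clockwise

Near P at (2.0, 2.3) the arrows circulate clockwise. The curl (z-component) there is about -2; negative curl means clockwise rotation.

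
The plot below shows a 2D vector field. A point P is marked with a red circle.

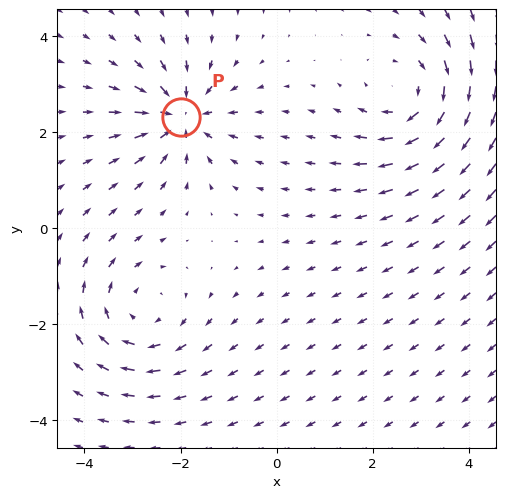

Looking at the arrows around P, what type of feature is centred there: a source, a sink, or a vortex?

sink

At P (-2.0, 2.3) the arrows converge inward. Divergence about -5, curl ≈0 — negative divergence with near-zero curl is a sink.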